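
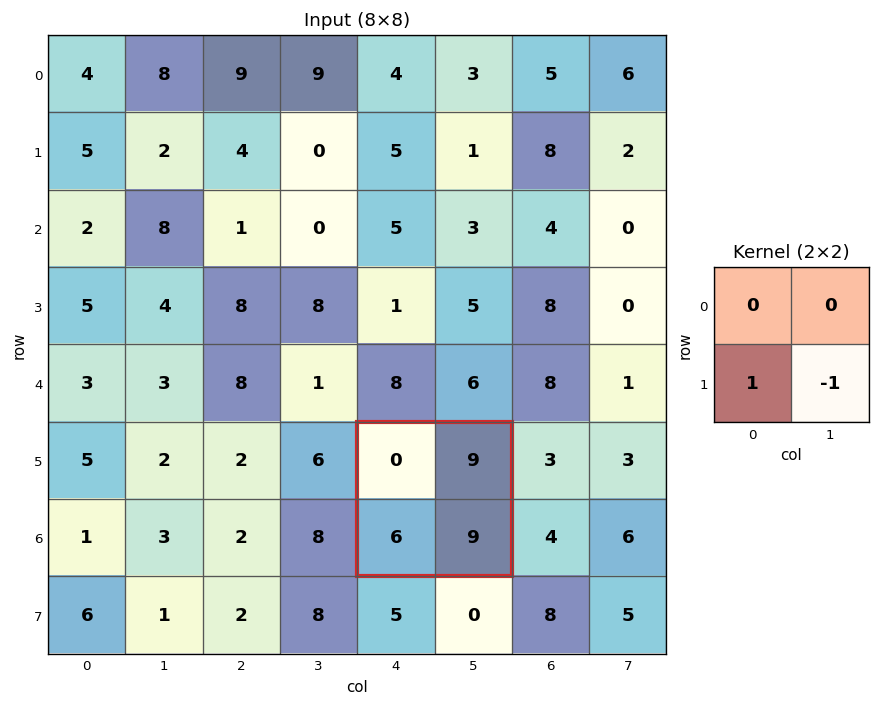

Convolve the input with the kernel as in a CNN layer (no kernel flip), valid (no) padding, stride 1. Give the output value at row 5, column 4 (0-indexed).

-3

The receptive field on the input at this output position is [0 9 / 6 9]. Elementwise product with the kernel and sum: 6·1 + 9·-1.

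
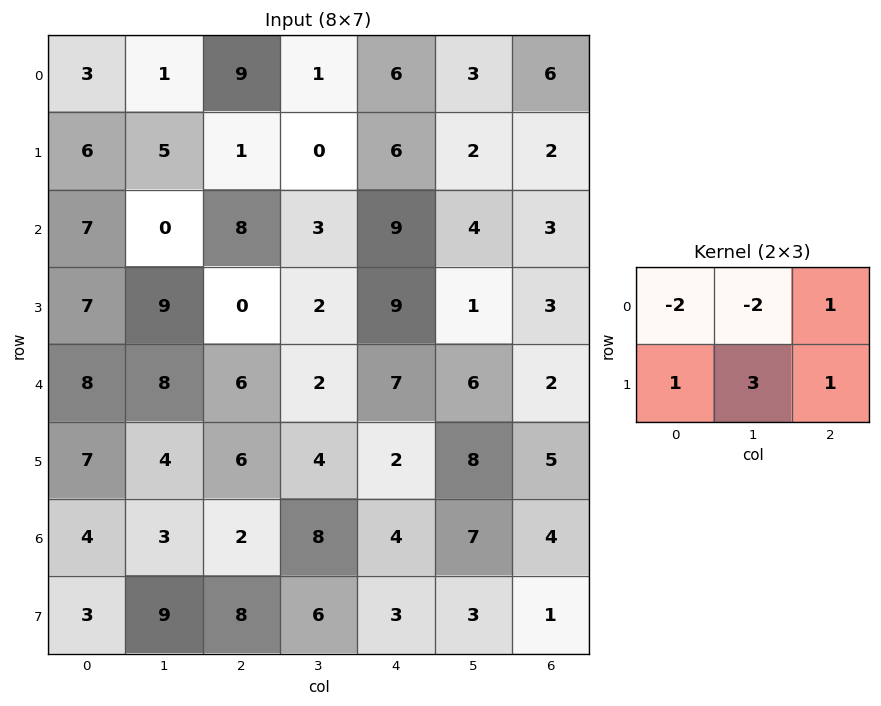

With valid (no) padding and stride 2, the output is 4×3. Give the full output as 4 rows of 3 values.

Output[0,0]: The receptive field on the input at this output position is [3 1 9 / 6 5 1]. Elementwise product with the kernel and sum: 3·-2 + 1·-2 + 9·1 + 6·1 + 5·3 + 1·1.
Output[0,1]: The receptive field on the input at this output position is [9 1 6 / 1 0 6]. Elementwise product with the kernel and sum: 9·-2 + 1·-2 + 6·1 + 1·1 + 0·3 + 6·1.

23 -7 2
28 2 -8
-1 11 7
26 13 -5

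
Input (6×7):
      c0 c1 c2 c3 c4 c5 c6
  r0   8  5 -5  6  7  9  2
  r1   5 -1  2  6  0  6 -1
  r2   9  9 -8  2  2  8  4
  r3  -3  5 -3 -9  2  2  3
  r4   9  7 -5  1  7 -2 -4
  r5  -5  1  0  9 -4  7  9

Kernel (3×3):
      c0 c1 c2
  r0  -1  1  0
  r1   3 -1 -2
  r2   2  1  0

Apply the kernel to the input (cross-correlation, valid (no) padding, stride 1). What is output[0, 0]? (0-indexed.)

The receptive field on the input at this output position is [8 5 -5 / 5 -1 2 / 9 9 -8]. Elementwise product with the kernel and sum: 8·-1 + 5·1 + 5·3 + -1·-1 + 2·-2 + 9·2 + 9·1.

36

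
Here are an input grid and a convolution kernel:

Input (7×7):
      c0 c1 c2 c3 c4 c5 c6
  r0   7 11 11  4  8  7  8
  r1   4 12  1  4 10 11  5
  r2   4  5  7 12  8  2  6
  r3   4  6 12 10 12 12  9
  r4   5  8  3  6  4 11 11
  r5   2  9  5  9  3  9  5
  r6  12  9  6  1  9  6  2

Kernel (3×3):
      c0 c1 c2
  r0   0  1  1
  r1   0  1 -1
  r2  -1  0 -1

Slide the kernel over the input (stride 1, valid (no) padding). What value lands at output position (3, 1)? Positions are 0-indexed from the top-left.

1

The receptive field on the input at this output position is [6 12 10 / 8 3 6 / 9 5 9]. Elementwise product with the kernel and sum: 12·1 + 10·1 + 3·1 + 6·-1 + 9·-1 + 9·-1.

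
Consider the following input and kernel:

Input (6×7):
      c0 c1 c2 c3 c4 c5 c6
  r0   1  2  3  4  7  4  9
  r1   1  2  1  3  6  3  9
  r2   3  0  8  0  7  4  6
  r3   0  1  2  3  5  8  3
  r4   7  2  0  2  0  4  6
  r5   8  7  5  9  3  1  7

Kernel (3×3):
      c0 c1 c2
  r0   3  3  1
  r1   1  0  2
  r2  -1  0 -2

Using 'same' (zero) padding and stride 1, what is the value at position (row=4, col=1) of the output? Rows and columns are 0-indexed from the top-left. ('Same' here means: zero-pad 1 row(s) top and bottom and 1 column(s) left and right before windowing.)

-6

The receptive field on the zero-padded input at this output position is [0 1 2 / 7 2 0 / 8 7 5]. Elementwise product with the kernel and sum: 0·3 + 1·3 + 2·1 + 7·1 + 0·2 + 8·-1 + 5·-2.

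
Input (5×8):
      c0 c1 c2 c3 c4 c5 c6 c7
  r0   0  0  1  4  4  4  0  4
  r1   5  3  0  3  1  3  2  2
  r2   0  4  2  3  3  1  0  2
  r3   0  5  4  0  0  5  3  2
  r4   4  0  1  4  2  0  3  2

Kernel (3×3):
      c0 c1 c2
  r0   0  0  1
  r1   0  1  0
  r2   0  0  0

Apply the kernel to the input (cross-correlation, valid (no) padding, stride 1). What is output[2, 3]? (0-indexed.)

1

The receptive field on the input at this output position is [3 3 1 / 0 0 5 / 4 2 0]. Elementwise product with the kernel and sum: 1·1 + 0·1.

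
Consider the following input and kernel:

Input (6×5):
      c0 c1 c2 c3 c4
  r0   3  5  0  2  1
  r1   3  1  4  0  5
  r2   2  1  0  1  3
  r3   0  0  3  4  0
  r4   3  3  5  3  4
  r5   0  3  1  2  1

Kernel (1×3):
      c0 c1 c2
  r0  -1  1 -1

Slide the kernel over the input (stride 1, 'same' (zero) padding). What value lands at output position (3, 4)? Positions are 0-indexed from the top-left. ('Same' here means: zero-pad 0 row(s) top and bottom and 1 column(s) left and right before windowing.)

-4

The receptive field on the zero-padded input at this output position is [4 0 0]. Elementwise product with the kernel and sum: 4·-1 + 0·1 + 0·-1.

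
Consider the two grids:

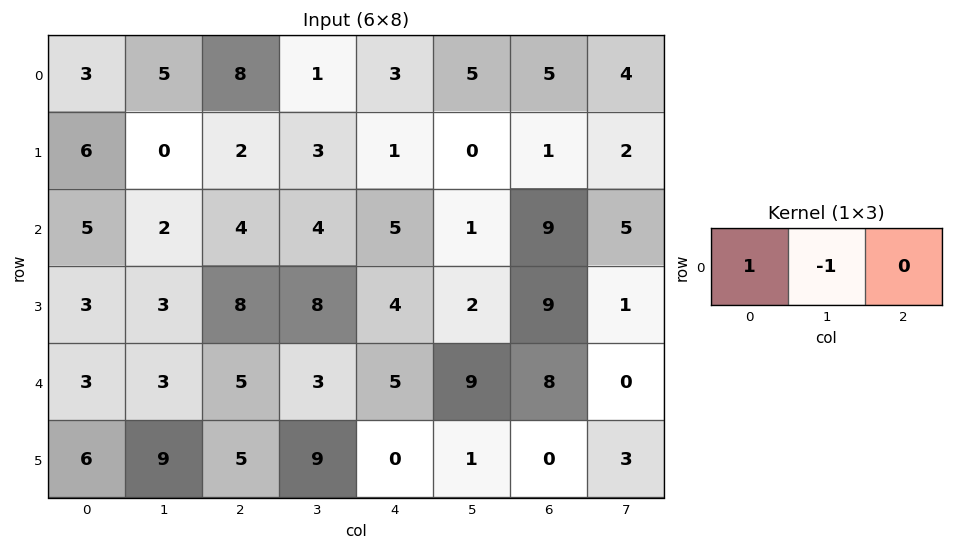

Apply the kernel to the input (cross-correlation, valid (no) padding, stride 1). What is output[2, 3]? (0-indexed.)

The receptive field on the input at this output position is [4 5 1]. Elementwise product with the kernel and sum: 4·1 + 5·-1.

-1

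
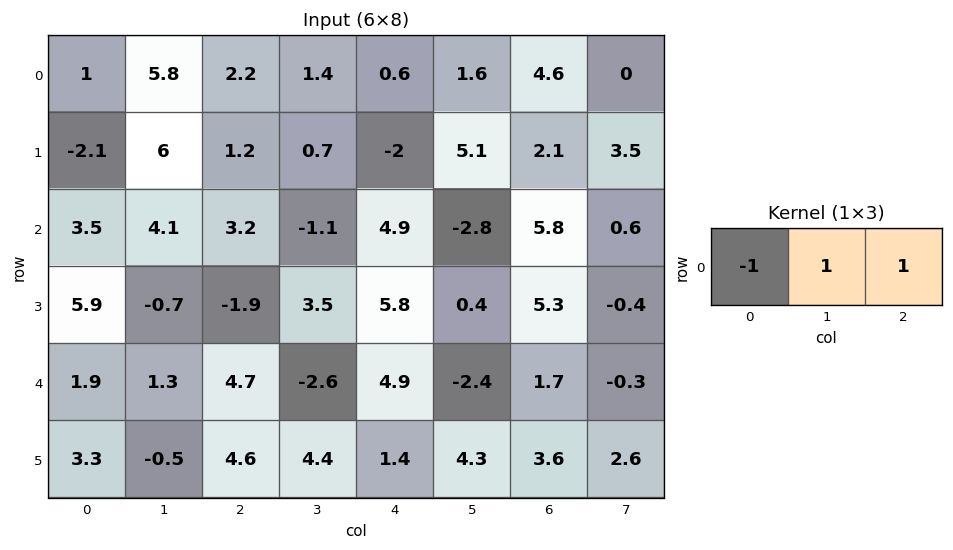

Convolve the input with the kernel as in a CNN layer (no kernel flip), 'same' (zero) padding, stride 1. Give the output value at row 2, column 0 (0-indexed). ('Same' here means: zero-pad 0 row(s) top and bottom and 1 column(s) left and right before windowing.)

7.6

The receptive field on the zero-padded input at this output position is [0 3.5 4.1]. Elementwise product with the kernel and sum: 0·-1 + 3.5·1 + 4.1·1.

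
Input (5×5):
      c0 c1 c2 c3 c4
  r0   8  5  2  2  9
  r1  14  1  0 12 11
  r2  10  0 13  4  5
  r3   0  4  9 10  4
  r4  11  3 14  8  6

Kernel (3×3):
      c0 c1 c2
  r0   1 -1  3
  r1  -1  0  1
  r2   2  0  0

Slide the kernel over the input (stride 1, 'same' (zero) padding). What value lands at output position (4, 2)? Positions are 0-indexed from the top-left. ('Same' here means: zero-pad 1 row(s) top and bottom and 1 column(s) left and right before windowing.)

The receptive field on the zero-padded input at this output position is [4 9 10 / 3 14 8 / 0 0 0]. Elementwise product with the kernel and sum: 4·1 + 9·-1 + 10·3 + 3·-1 + 8·1 + 0·2.

30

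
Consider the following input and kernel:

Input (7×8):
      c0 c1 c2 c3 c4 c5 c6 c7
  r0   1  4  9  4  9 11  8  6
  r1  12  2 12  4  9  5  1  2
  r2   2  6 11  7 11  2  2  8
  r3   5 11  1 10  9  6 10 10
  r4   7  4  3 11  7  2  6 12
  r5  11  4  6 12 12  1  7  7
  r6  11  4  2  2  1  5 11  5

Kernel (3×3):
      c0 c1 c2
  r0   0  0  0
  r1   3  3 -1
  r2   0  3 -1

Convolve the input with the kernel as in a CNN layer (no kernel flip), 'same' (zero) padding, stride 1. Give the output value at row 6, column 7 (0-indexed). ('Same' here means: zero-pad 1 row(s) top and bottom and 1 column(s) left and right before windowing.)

48

The receptive field on the zero-padded input at this output position is [7 7 0 / 11 5 0 / 0 0 0]. Elementwise product with the kernel and sum: 11·3 + 5·3 + 0·-1 + 0·3 + 0·-1.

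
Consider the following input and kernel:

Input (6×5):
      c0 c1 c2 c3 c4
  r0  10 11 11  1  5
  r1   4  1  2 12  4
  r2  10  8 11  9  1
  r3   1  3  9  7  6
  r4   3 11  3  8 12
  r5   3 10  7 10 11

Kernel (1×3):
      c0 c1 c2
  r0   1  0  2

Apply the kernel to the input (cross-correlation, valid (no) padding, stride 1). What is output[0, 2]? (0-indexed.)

21

The receptive field on the input at this output position is [11 1 5]. Elementwise product with the kernel and sum: 11·1 + 5·2.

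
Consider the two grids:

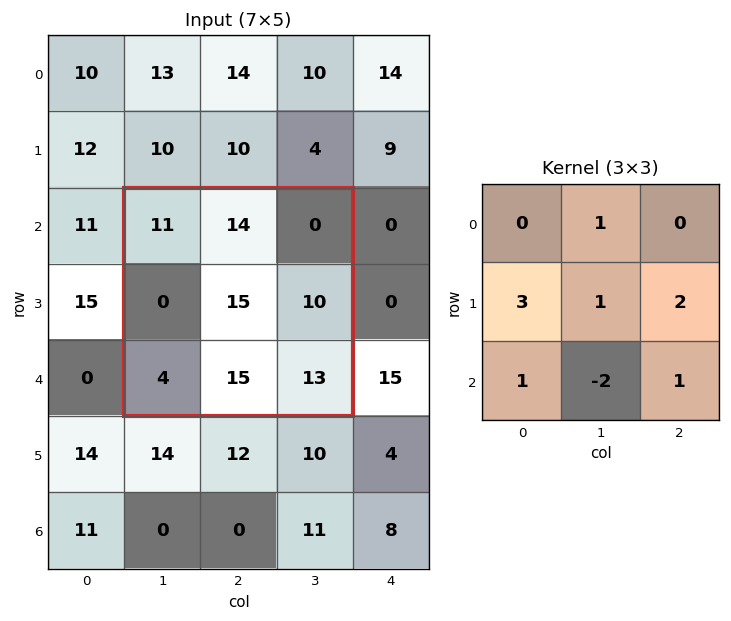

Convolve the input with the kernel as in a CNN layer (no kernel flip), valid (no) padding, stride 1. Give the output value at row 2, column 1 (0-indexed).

The receptive field on the input at this output position is [11 14 0 / 0 15 10 / 4 15 13]. Elementwise product with the kernel and sum: 14·1 + 0·3 + 15·1 + 10·2 + 4·1 + 15·-2 + 13·1.

36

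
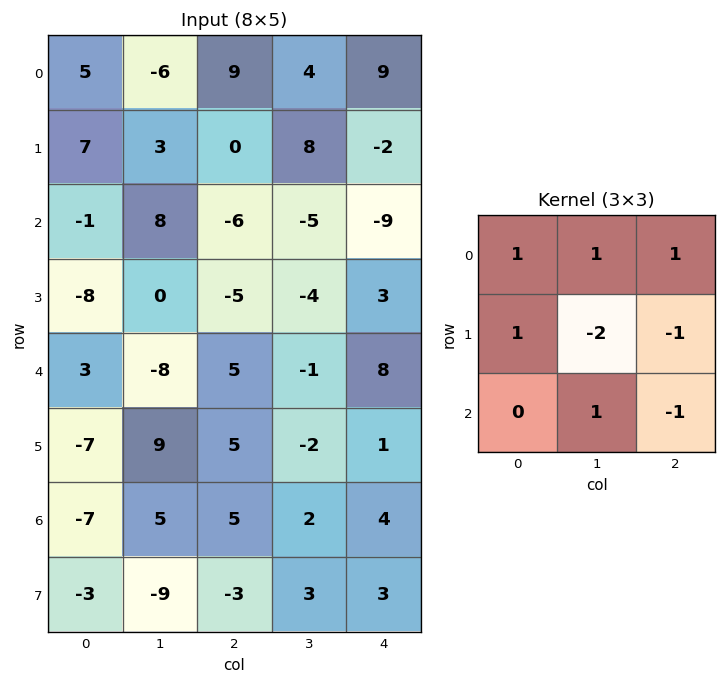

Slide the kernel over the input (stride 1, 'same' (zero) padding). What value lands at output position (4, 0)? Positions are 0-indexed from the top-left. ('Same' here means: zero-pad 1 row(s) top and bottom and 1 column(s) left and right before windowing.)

-22

The receptive field on the zero-padded input at this output position is [0 -8 0 / 0 3 -8 / 0 -7 9]. Elementwise product with the kernel and sum: 0·1 + -8·1 + 0·1 + 0·1 + 3·-2 + -8·-1 + -7·1 + 9·-1.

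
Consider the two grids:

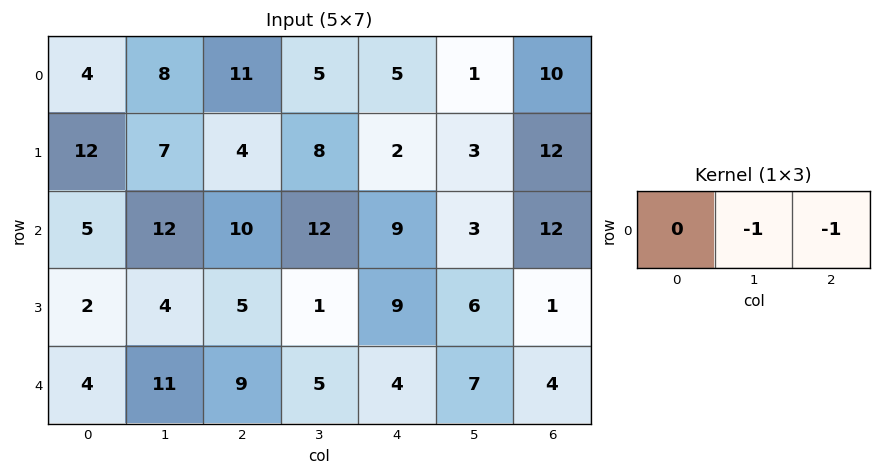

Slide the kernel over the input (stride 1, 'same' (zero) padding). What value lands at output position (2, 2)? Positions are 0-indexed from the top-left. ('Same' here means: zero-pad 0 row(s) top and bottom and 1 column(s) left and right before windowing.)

-22

The receptive field on the zero-padded input at this output position is [12 10 12]. Elementwise product with the kernel and sum: 10·-1 + 12·-1.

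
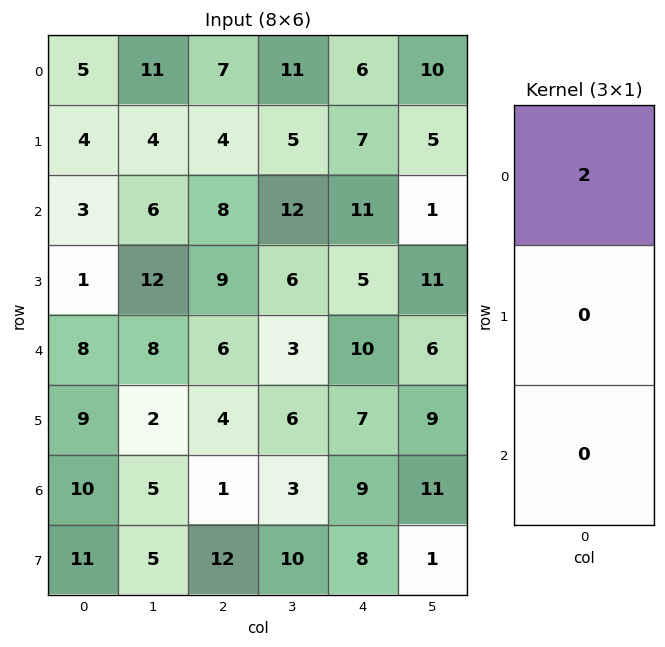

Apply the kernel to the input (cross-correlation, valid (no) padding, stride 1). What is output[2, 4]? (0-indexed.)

22

The receptive field on the input at this output position is [11 / 5 / 10]. Elementwise product with the kernel and sum: 11·2.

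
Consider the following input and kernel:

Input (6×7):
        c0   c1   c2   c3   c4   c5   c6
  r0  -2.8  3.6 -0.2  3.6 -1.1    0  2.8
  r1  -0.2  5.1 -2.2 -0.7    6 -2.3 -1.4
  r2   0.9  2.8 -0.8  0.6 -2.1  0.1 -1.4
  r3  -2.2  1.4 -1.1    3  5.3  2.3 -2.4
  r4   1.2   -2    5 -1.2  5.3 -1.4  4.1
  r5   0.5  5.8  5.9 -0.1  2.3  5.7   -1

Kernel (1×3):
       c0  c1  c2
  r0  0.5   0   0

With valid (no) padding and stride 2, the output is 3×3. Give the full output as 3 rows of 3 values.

Output[0,0]: The receptive field on the input at this output position is [-2.8 3.6 -0.2]. Elementwise product with the kernel and sum: -2.8·0.5.
Output[0,1]: The receptive field on the input at this output position is [-0.2 3.6 -1.1]. Elementwise product with the kernel and sum: -0.2·0.5.

-1.4 -0.1 -0.55
0.45 -0.4 -1.05
0.6 2.5 2.65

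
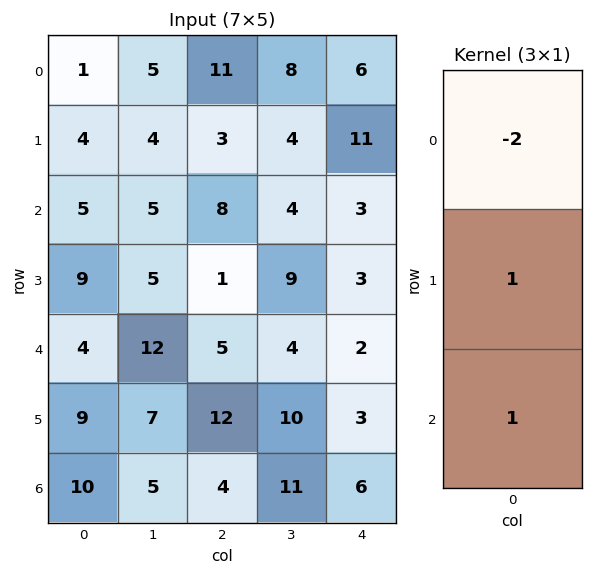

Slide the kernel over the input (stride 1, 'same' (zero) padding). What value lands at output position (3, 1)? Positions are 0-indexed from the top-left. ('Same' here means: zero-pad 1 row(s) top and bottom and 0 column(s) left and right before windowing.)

The receptive field on the zero-padded input at this output position is [5 / 5 / 12]. Elementwise product with the kernel and sum: 5·-2 + 5·1 + 12·1.

7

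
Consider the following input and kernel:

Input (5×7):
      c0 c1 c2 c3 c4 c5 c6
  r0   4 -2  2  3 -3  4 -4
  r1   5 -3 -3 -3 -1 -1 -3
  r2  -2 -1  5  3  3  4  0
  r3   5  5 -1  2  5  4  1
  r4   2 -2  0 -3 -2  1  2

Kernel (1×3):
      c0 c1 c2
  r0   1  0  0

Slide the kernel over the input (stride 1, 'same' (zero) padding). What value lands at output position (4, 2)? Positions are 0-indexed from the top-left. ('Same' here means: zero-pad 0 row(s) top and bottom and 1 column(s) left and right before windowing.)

-2

The receptive field on the zero-padded input at this output position is [-2 0 -3]. Elementwise product with the kernel and sum: -2·1.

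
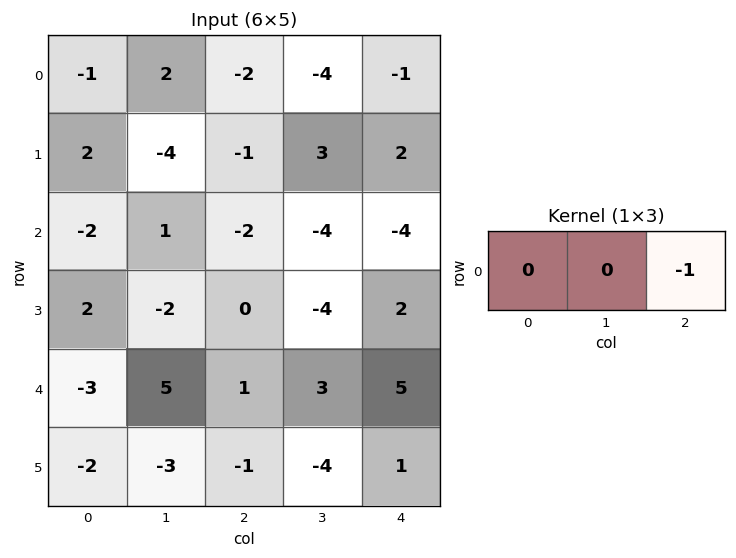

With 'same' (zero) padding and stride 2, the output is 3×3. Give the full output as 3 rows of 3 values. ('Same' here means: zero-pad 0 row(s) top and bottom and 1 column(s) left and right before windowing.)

-2 4 0
-1 4 0
-5 -3 0

Output[0,0]: The receptive field on the zero-padded input at this output position is [0 -1 2]. Elementwise product with the kernel and sum: 2·-1.
Output[0,1]: The receptive field on the zero-padded input at this output position is [2 -2 -4]. Elementwise product with the kernel and sum: -4·-1.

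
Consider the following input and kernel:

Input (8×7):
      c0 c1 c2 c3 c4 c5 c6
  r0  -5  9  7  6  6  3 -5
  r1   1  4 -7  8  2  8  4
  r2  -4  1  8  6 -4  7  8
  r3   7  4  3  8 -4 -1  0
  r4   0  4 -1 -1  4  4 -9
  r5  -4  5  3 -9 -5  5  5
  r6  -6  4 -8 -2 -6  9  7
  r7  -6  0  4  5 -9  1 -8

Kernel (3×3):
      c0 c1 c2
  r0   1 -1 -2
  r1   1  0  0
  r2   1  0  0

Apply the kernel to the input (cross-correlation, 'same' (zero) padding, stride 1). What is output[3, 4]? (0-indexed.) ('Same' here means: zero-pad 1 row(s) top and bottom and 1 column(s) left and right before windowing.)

The receptive field on the zero-padded input at this output position is [6 -4 7 / 8 -4 -1 / -1 4 4]. Elementwise product with the kernel and sum: 6·1 + -4·-1 + 7·-2 + 8·1 + -1·1.

3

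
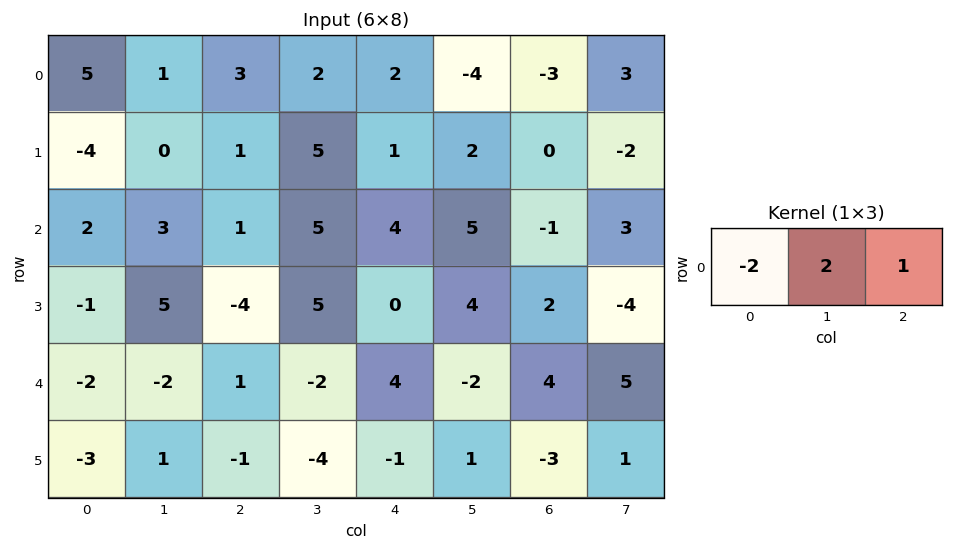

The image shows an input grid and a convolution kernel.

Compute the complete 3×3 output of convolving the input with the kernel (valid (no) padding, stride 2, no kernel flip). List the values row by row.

-5 0 -15
3 12 1
1 -2 -8

Output[0,0]: The receptive field on the input at this output position is [5 1 3]. Elementwise product with the kernel and sum: 5·-2 + 1·2 + 3·1.
Output[0,1]: The receptive field on the input at this output position is [3 2 2]. Elementwise product with the kernel and sum: 3·-2 + 2·2 + 2·1.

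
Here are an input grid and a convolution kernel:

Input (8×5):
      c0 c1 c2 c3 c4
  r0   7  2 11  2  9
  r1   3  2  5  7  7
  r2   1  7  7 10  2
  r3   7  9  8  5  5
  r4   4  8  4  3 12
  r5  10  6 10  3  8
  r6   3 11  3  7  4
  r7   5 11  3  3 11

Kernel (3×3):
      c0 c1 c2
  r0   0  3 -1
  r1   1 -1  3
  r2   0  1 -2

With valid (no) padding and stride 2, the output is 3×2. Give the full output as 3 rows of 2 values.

4 22
36 25
59 27

Output[0,0]: The receptive field on the input at this output position is [7 2 11 / 3 2 5 / 1 7 7]. Elementwise product with the kernel and sum: 2·3 + 11·-1 + 3·1 + 2·-1 + 5·3 + 7·1 + 7·-2.
Output[0,1]: The receptive field on the input at this output position is [11 2 9 / 5 7 7 / 7 10 2]. Elementwise product with the kernel and sum: 2·3 + 9·-1 + 5·1 + 7·-1 + 7·3 + 10·1 + 2·-2.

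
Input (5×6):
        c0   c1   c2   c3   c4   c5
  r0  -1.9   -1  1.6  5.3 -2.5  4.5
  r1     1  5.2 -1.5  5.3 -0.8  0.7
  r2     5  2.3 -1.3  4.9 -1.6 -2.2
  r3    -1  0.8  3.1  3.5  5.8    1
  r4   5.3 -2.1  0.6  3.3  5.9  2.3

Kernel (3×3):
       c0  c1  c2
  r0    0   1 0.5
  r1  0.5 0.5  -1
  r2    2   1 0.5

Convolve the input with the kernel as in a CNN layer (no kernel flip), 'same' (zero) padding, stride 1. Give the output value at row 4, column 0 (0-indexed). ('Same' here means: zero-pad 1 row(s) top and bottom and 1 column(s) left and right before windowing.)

4.15

The receptive field on the zero-padded input at this output position is [0 -1 0.8 / 0 5.3 -2.1 / 0 0 0]. Elementwise product with the kernel and sum: -1·1 + 0.8·0.5 + 0·0.5 + 5.3·0.5 + -2.1·-1 + 0·2 + 0·1 + 0·0.5.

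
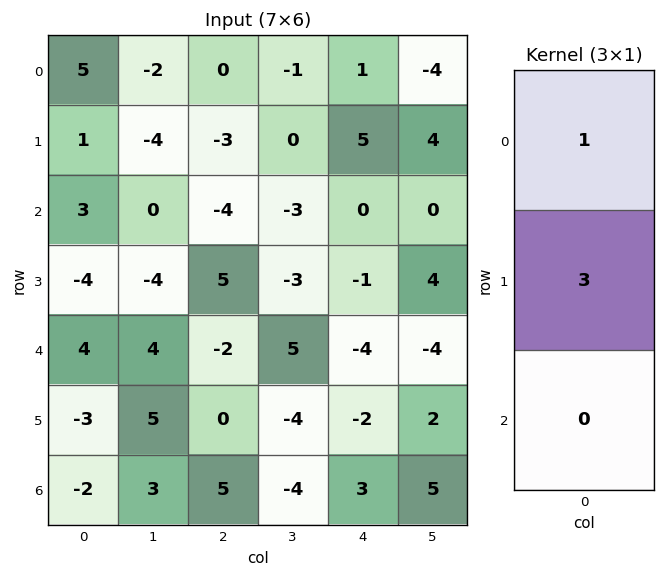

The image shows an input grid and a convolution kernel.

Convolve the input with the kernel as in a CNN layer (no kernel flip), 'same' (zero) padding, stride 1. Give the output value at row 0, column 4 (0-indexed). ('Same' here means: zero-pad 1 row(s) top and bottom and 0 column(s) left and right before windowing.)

The receptive field on the zero-padded input at this output position is [0 / 1 / 5]. Elementwise product with the kernel and sum: 0·1 + 1·3.

3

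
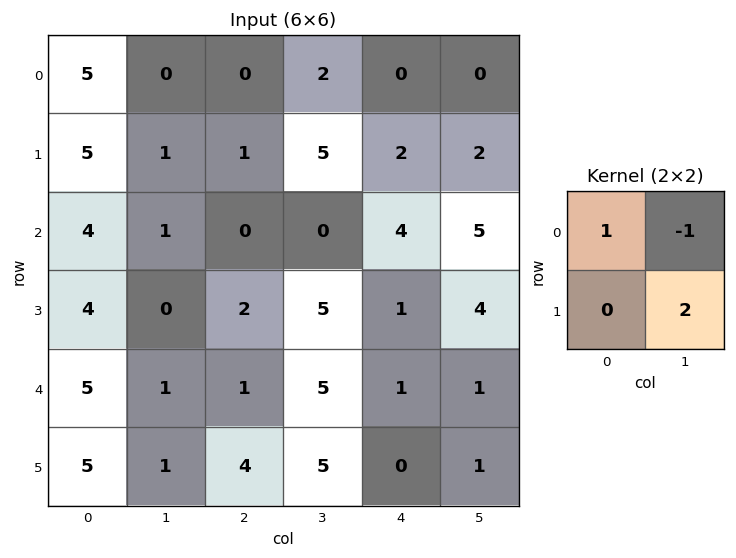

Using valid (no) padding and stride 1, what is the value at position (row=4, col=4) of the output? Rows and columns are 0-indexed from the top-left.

The receptive field on the input at this output position is [1 1 / 0 1]. Elementwise product with the kernel and sum: 1·1 + 1·-1 + 1·2.

2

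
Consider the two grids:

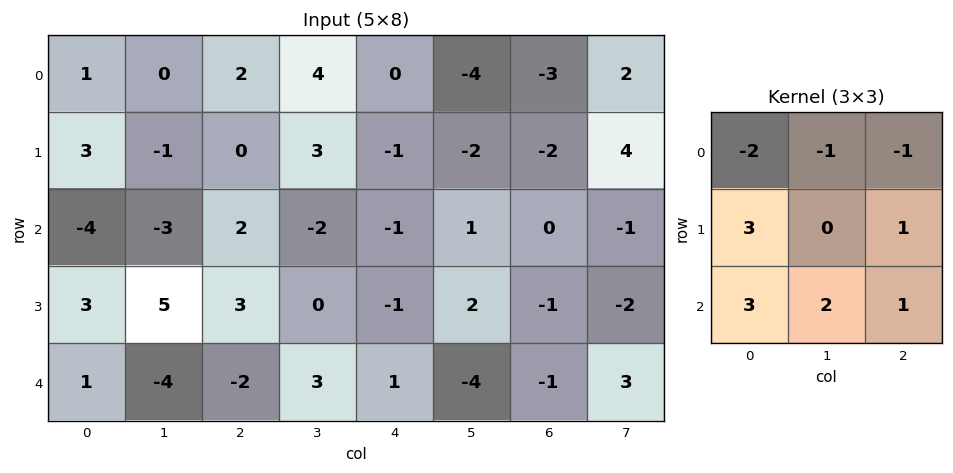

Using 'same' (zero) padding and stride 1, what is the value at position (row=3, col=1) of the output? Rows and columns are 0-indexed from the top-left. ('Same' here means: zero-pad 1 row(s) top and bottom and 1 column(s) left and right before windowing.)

14

The receptive field on the zero-padded input at this output position is [-4 -3 2 / 3 5 3 / 1 -4 -2]. Elementwise product with the kernel and sum: -4·-2 + -3·-1 + 2·-1 + 3·3 + 3·1 + 1·3 + -4·2 + -2·1.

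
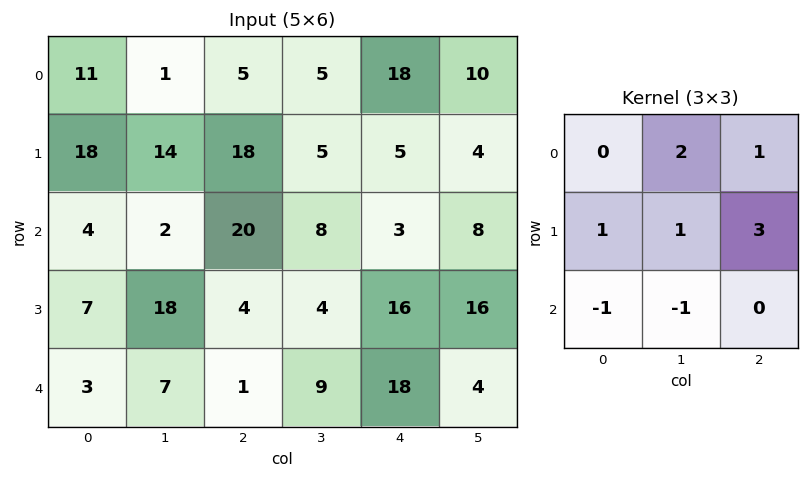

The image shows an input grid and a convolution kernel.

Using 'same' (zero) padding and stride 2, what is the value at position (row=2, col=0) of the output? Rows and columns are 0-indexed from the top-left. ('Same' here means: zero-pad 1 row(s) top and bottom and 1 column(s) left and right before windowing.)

56

The receptive field on the zero-padded input at this output position is [0 7 18 / 0 3 7 / 0 0 0]. Elementwise product with the kernel and sum: 7·2 + 18·1 + 0·1 + 3·1 + 7·3 + 0·-1 + 0·-1.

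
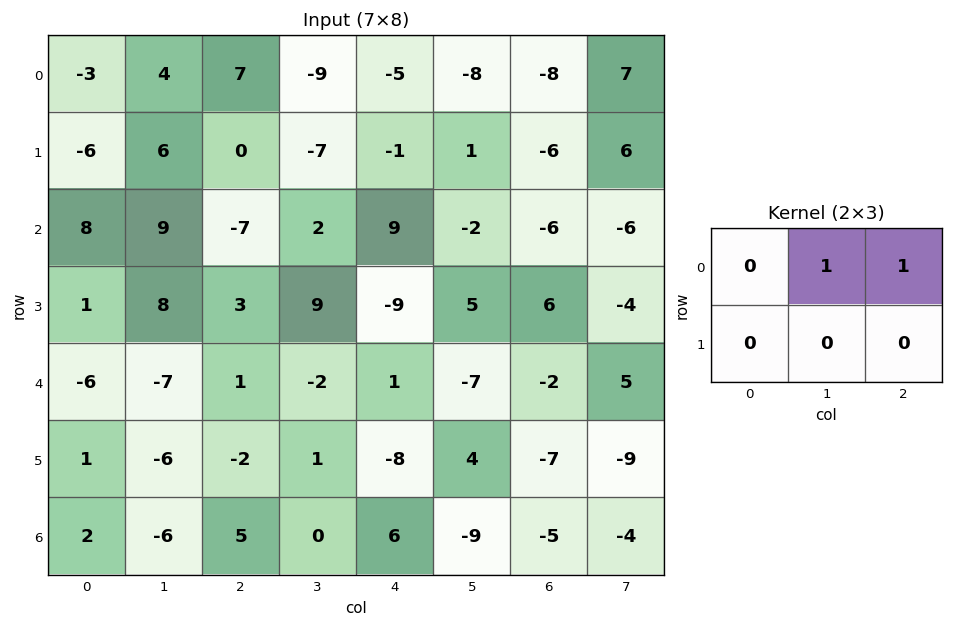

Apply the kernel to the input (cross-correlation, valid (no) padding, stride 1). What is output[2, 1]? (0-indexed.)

The receptive field on the input at this output position is [9 -7 2 / 8 3 9]. Elementwise product with the kernel and sum: -7·1 + 2·1.

-5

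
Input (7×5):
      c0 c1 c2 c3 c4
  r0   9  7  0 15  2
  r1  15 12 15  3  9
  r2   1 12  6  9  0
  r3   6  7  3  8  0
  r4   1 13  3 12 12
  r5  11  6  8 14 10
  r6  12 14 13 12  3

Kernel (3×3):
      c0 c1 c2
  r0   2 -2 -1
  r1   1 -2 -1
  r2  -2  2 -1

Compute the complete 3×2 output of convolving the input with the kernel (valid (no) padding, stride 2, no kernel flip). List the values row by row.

Output[0,0]: The receptive field on the input at this output position is [9 7 0 / 15 12 15 / 1 12 6]. Elementwise product with the kernel and sum: 9·2 + 7·-2 + 0·-1 + 15·1 + 12·-2 + 15·-1 + 1·-2 + 12·2 + 6·-1.

-4 -26
-18 -13
-45 -65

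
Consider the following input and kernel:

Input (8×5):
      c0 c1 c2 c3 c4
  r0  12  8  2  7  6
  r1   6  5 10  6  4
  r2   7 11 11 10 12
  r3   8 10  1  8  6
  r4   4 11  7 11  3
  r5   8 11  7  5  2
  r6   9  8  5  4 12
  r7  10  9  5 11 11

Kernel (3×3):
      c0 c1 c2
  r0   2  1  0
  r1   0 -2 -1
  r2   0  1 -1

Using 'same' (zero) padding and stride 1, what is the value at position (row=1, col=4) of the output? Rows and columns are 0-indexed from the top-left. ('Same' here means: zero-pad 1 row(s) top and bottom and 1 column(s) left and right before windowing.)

24

The receptive field on the zero-padded input at this output position is [7 6 0 / 6 4 0 / 10 12 0]. Elementwise product with the kernel and sum: 7·2 + 6·1 + 4·-2 + 0·-1 + 12·1 + 0·-1.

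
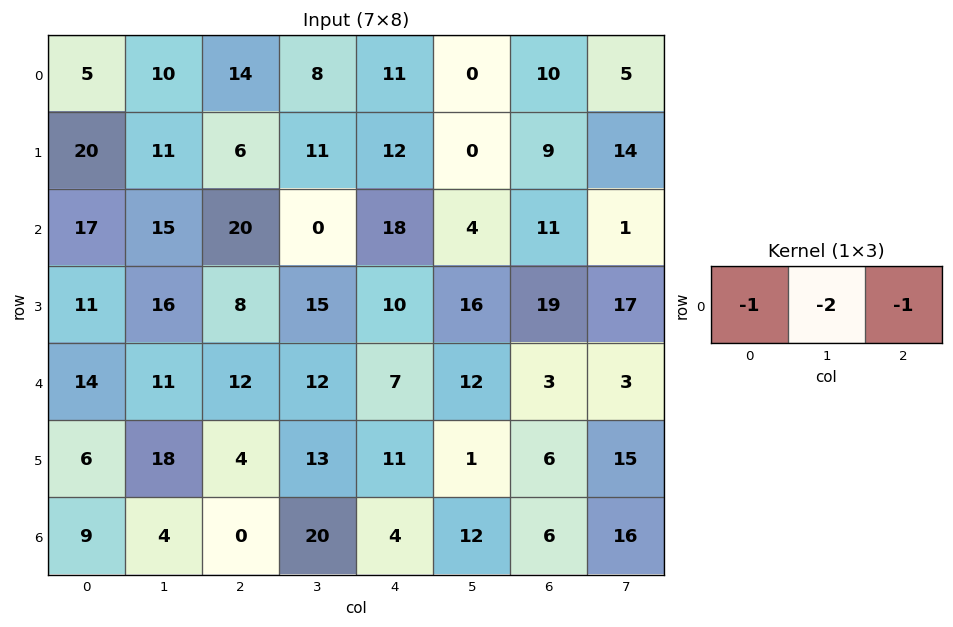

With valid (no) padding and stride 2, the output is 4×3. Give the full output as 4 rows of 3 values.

-39 -41 -21
-67 -38 -37
-48 -43 -34
-17 -44 -34

Output[0,0]: The receptive field on the input at this output position is [5 10 14]. Elementwise product with the kernel and sum: 5·-1 + 10·-2 + 14·-1.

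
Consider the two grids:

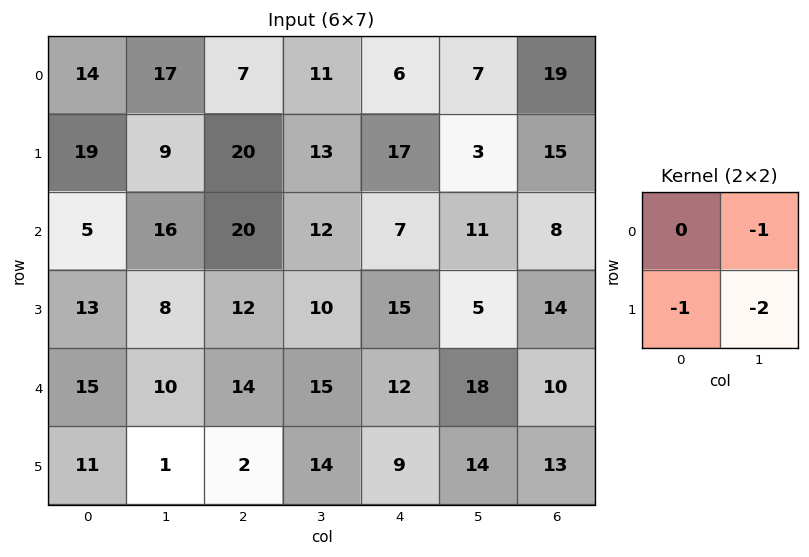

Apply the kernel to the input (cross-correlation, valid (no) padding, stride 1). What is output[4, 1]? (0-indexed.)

-19

The receptive field on the input at this output position is [10 14 / 1 2]. Elementwise product with the kernel and sum: 14·-1 + 1·-1 + 2·-2.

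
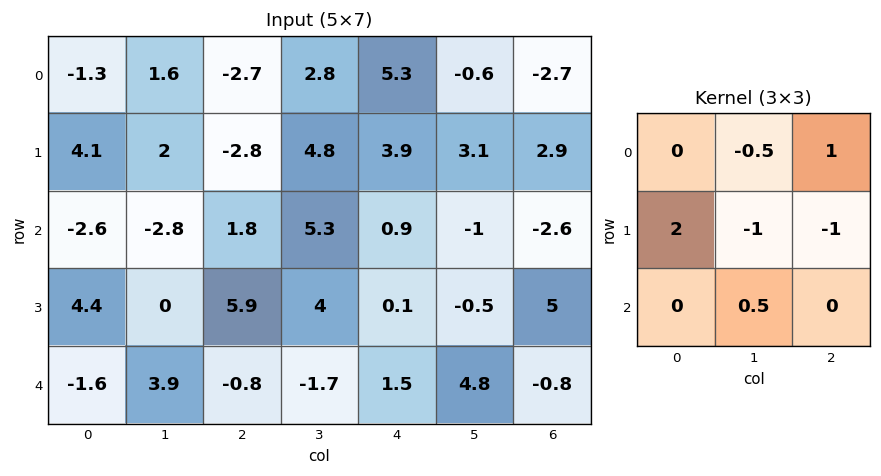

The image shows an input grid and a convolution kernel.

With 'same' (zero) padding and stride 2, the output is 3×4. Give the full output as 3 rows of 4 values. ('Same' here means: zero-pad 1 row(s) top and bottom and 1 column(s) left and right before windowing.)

Output[0,0]: The receptive field on the zero-padded input at this output position is [0 0 0 / 0 -1.3 1.6 / 0 4.1 2]. Elementwise product with the kernel and sum: 0·-0.5 + 0·1 + 0·2 + -1.3·-1 + 1.6·-1 + 4.1·0.5.

1.75 1.7 2.85 2.95
7.55 -3.55 11.9 1.65
-4.5 11.35 -10.25 7.9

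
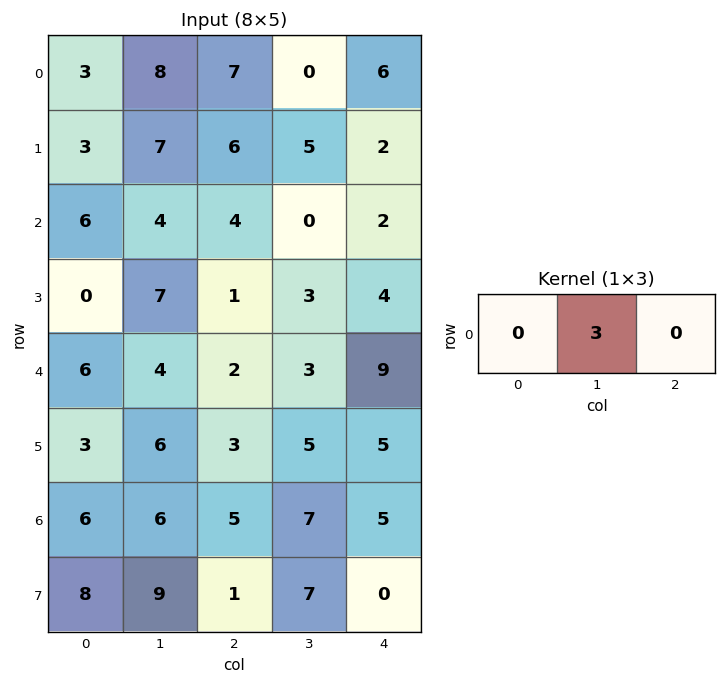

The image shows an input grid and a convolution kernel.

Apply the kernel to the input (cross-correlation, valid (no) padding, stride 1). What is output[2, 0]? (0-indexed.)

The receptive field on the input at this output position is [6 4 4]. Elementwise product with the kernel and sum: 4·3.

12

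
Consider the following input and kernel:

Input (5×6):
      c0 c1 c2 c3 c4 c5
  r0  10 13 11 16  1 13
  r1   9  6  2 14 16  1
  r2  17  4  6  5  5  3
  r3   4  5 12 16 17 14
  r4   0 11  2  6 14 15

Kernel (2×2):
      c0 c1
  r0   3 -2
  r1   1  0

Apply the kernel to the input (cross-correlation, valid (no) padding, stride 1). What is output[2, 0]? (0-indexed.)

47

The receptive field on the input at this output position is [17 4 / 4 5]. Elementwise product with the kernel and sum: 17·3 + 4·-2 + 4·1.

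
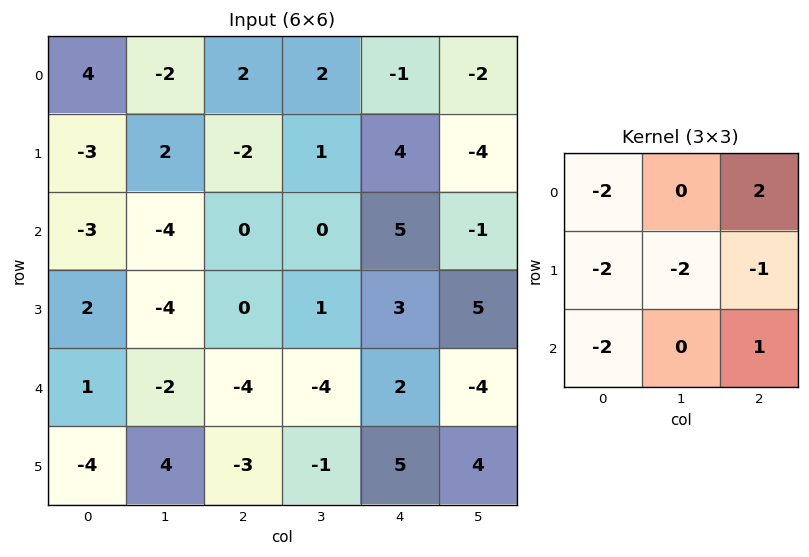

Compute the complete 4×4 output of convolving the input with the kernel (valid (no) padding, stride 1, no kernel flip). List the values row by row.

Output[0,0]: The receptive field on the input at this output position is [4 -2 2 / -3 2 -2 / -3 -4 0]. Elementwise product with the kernel and sum: 4·-2 + 2·2 + -3·-2 + 2·-2 + -2·-1 + -3·-2 + 0·1.
Output[0,1]: The receptive field on the input at this output position is [-2 2 2 / 2 -2 1 / -4 0 0]. Elementwise product with the kernel and sum: -2·-2 + 2·2 + 2·-2 + -2·-2 + 1·-1 + -4·-2 + 0·1.

6 15 -3 -15
12 15 10 -16
4 15 15 -11
7 17 31 22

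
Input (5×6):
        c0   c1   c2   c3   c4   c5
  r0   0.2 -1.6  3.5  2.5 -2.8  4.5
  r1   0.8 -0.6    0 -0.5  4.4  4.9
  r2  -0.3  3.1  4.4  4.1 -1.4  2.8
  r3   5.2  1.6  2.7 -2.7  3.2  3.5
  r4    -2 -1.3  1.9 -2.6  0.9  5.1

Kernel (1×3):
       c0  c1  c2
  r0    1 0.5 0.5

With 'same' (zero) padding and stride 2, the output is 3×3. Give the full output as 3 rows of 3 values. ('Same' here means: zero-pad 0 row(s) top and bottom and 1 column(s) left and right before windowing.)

-0.7 1.4 3.35
1.4 7.35 4.8
-1.65 -1.65 0.4

Output[0,0]: The receptive field on the zero-padded input at this output position is [0 0.2 -1.6]. Elementwise product with the kernel and sum: 0·1 + 0.2·0.5 + -1.6·0.5.
Output[0,1]: The receptive field on the zero-padded input at this output position is [-1.6 3.5 2.5]. Elementwise product with the kernel and sum: -1.6·1 + 3.5·0.5 + 2.5·0.5.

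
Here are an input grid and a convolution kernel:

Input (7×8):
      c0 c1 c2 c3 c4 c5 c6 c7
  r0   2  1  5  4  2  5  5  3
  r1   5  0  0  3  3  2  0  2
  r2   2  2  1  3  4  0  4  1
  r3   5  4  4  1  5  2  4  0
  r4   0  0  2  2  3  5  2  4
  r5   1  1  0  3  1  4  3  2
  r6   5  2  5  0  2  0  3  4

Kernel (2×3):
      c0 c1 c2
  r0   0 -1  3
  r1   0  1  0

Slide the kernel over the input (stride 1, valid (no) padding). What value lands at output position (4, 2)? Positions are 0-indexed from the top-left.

10

The receptive field on the input at this output position is [2 2 3 / 0 3 1]. Elementwise product with the kernel and sum: 2·-1 + 3·3 + 3·1.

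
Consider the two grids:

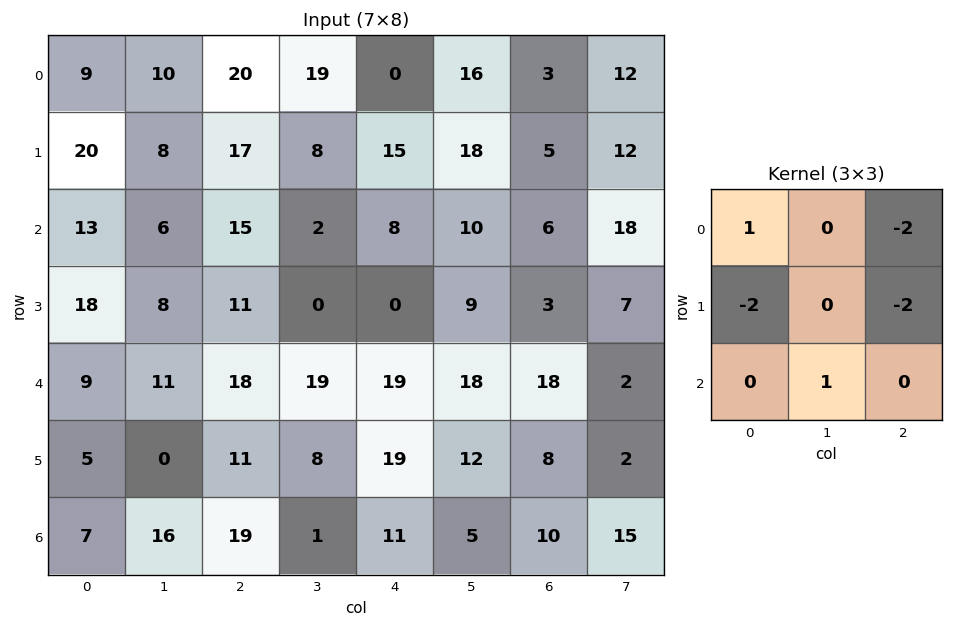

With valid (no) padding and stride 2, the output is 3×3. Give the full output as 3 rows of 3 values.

-99 -42 -36
-64 -4 8
-43 -79 -66

Output[0,0]: The receptive field on the input at this output position is [9 10 20 / 20 8 17 / 13 6 15]. Elementwise product with the kernel and sum: 9·1 + 20·-2 + 20·-2 + 17·-2 + 6·1.
Output[0,1]: The receptive field on the input at this output position is [20 19 0 / 17 8 15 / 15 2 8]. Elementwise product with the kernel and sum: 20·1 + 0·-2 + 17·-2 + 15·-2 + 2·1.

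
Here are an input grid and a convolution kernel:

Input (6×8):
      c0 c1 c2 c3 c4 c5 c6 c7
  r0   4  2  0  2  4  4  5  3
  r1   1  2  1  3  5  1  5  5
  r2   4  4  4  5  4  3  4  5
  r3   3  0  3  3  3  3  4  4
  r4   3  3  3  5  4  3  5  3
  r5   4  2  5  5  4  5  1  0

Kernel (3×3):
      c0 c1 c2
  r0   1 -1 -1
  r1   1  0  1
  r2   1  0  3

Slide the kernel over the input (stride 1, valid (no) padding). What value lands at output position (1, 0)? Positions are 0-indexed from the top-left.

18

The receptive field on the input at this output position is [1 2 1 / 4 4 4 / 3 0 3]. Elementwise product with the kernel and sum: 1·1 + 2·-1 + 1·-1 + 4·1 + 4·1 + 3·1 + 3·3.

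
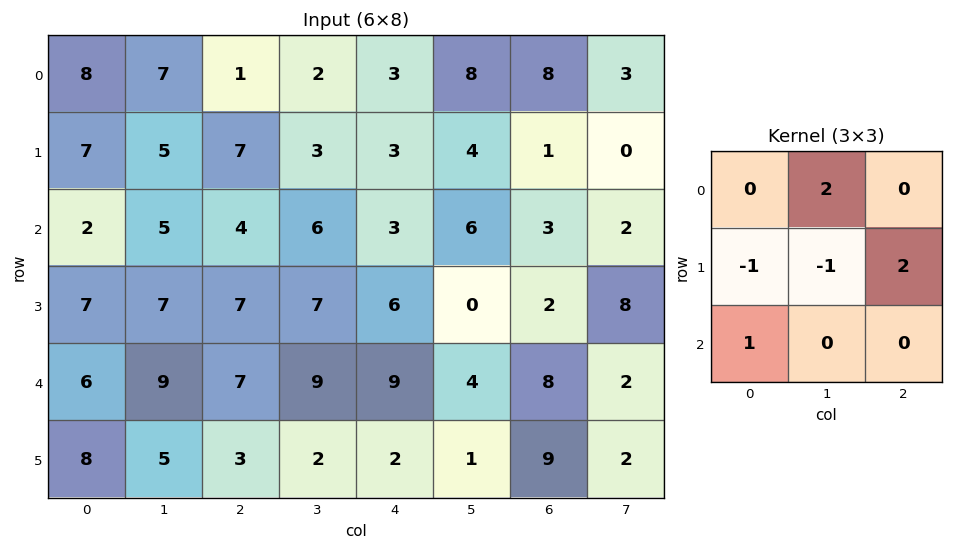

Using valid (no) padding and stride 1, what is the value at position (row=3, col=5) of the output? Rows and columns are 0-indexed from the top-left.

The receptive field on the input at this output position is [0 2 8 / 4 8 2 / 1 9 2]. Elementwise product with the kernel and sum: 2·2 + 4·-1 + 8·-1 + 2·2 + 1·1.

-3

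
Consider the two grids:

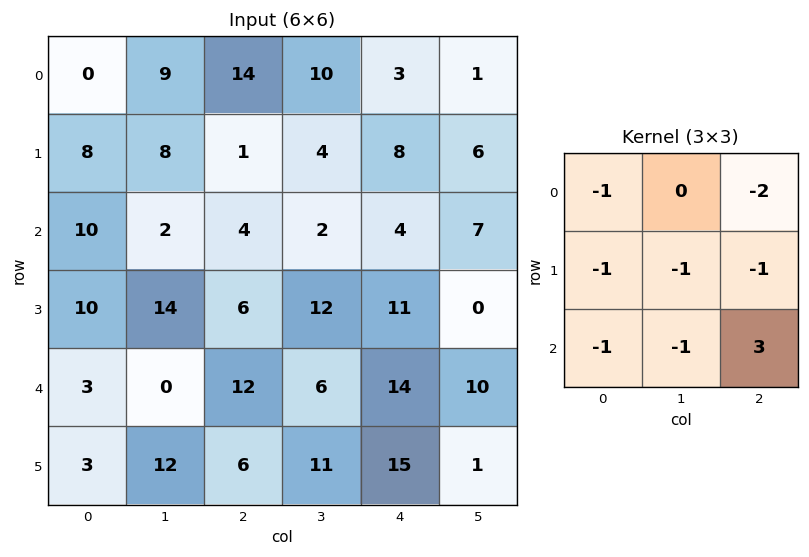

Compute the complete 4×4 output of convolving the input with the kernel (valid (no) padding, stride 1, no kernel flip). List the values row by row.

Output[0,0]: The receptive field on the input at this output position is [0 9 14 / 8 8 1 / 10 2 4]. Elementwise product with the kernel and sum: 0·-1 + 14·-2 + 8·-1 + 8·-1 + 1·-1 + 10·-1 + 2·-1 + 4·3.

-45 -42 -27 -15
-32 -8 -12 -52
-15 -32 -17 -29
-34 -41 -32 -65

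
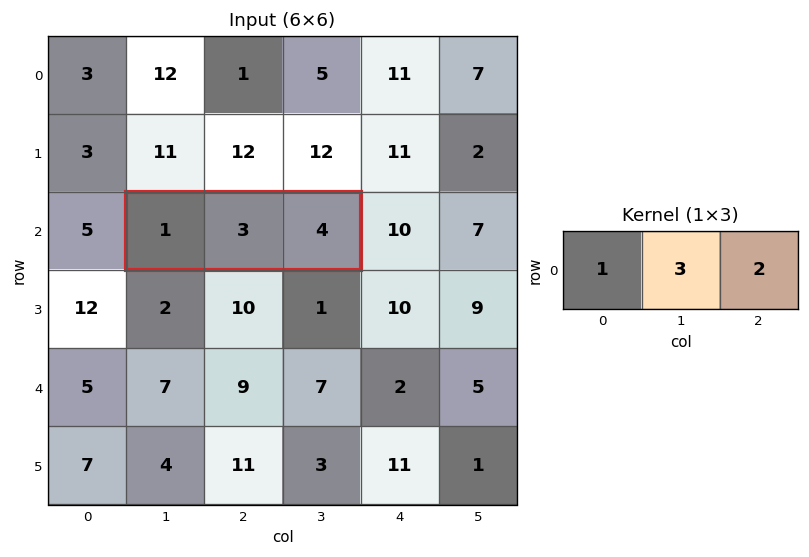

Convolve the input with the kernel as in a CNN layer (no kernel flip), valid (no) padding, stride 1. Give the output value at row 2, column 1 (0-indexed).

The receptive field on the input at this output position is [1 3 4]. Elementwise product with the kernel and sum: 1·1 + 3·3 + 4·2.

18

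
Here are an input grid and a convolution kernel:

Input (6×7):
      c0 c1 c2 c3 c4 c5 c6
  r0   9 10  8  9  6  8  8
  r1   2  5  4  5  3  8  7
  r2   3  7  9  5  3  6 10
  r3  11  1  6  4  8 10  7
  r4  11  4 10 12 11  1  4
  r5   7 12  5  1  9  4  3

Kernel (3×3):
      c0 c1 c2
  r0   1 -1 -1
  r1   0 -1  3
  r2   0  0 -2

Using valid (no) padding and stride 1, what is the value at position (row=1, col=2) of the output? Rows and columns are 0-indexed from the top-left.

The receptive field on the input at this output position is [4 5 3 / 9 5 3 / 6 4 8]. Elementwise product with the kernel and sum: 4·1 + 5·-1 + 3·-1 + 5·-1 + 3·3 + 8·-2.

-16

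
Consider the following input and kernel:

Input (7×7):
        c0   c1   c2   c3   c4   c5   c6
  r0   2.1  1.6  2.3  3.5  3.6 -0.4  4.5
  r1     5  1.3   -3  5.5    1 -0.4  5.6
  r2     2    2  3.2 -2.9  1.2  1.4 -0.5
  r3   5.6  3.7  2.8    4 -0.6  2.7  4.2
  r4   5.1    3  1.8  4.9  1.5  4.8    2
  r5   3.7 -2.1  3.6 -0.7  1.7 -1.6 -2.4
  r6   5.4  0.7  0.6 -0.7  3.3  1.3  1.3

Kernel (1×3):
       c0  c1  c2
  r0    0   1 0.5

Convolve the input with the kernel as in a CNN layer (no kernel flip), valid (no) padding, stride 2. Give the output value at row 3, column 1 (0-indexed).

The receptive field on the input at this output position is [0.6 -0.7 3.3]. Elementwise product with the kernel and sum: -0.7·1 + 3.3·0.5.

0.95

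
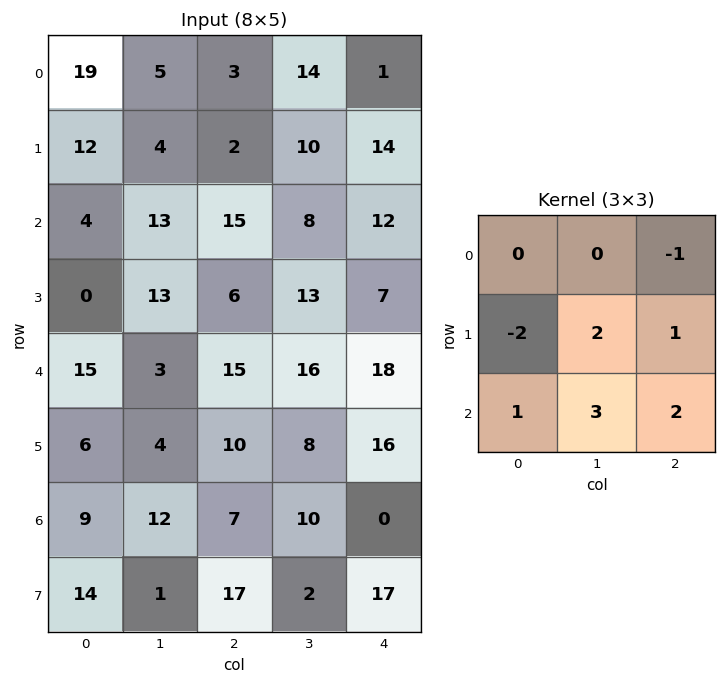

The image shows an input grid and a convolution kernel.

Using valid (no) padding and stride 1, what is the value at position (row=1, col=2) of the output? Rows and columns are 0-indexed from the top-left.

43

The receptive field on the input at this output position is [2 10 14 / 15 8 12 / 6 13 7]. Elementwise product with the kernel and sum: 14·-1 + 15·-2 + 8·2 + 12·1 + 6·1 + 13·3 + 7·2.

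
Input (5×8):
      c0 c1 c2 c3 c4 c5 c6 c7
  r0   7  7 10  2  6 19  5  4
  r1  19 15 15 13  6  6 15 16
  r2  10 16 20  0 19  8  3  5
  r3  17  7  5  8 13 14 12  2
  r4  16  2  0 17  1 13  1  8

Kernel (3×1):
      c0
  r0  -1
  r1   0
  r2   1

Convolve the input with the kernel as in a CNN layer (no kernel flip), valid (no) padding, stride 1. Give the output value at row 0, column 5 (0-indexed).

The receptive field on the input at this output position is [19 / 6 / 8]. Elementwise product with the kernel and sum: 19·-1 + 8·1.

-11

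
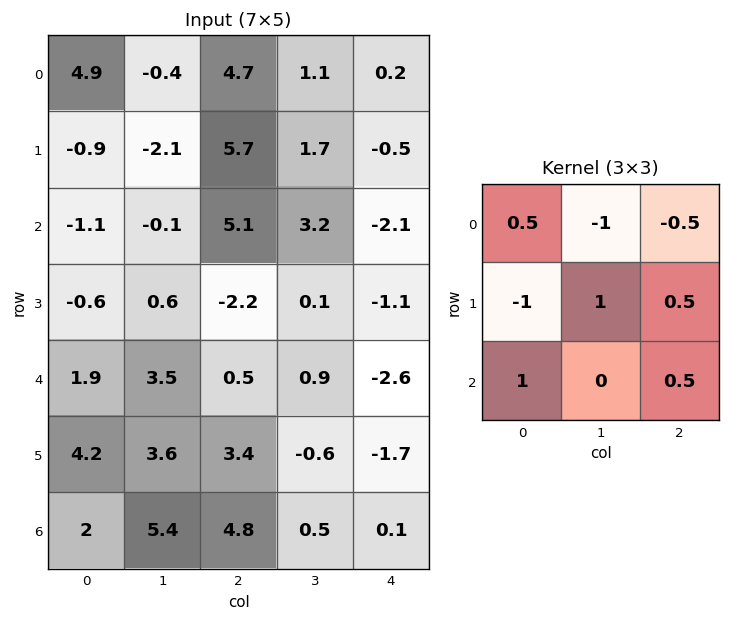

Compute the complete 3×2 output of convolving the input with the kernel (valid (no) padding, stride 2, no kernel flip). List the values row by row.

3.6 0.95
-0.75 1.35
2.7 0.65

Output[0,0]: The receptive field on the input at this output position is [4.9 -0.4 4.7 / -0.9 -2.1 5.7 / -1.1 -0.1 5.1]. Elementwise product with the kernel and sum: 4.9·0.5 + -0.4·-1 + 4.7·-0.5 + -0.9·-1 + -2.1·1 + 5.7·0.5 + -1.1·1 + 5.1·0.5.
Output[0,1]: The receptive field on the input at this output position is [4.7 1.1 0.2 / 5.7 1.7 -0.5 / 5.1 3.2 -2.1]. Elementwise product with the kernel and sum: 4.7·0.5 + 1.1·-1 + 0.2·-0.5 + 5.7·-1 + 1.7·1 + -0.5·0.5 + 5.1·1 + -2.1·0.5.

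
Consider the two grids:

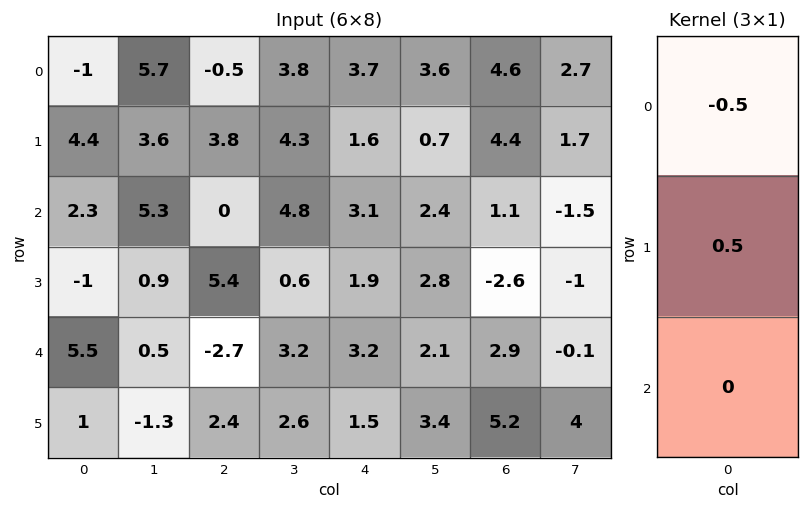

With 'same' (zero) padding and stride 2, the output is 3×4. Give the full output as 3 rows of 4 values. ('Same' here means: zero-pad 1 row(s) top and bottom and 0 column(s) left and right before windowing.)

Output[0,0]: The receptive field on the zero-padded input at this output position is [0 / -1 / 4.4]. Elementwise product with the kernel and sum: 0·-0.5 + -1·0.5.
Output[0,1]: The receptive field on the zero-padded input at this output position is [0 / -0.5 / 3.8]. Elementwise product with the kernel and sum: 0·-0.5 + -0.5·0.5.

-0.5 -0.25 1.85 2.3
-1.05 -1.9 0.75 -1.65
3.25 -4.05 0.65 2.75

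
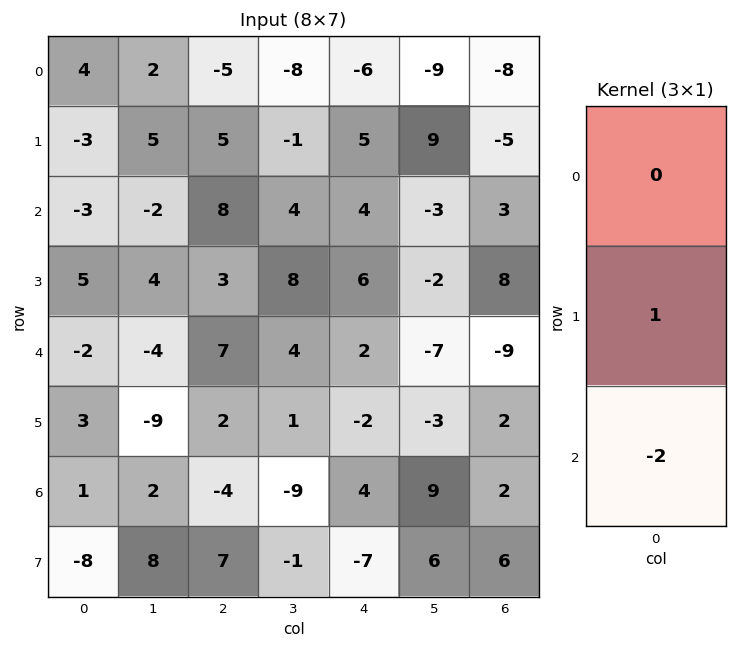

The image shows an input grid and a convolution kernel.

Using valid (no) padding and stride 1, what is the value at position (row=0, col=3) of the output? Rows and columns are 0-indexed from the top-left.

The receptive field on the input at this output position is [-8 / -1 / 4]. Elementwise product with the kernel and sum: -1·1 + 4·-2.

-9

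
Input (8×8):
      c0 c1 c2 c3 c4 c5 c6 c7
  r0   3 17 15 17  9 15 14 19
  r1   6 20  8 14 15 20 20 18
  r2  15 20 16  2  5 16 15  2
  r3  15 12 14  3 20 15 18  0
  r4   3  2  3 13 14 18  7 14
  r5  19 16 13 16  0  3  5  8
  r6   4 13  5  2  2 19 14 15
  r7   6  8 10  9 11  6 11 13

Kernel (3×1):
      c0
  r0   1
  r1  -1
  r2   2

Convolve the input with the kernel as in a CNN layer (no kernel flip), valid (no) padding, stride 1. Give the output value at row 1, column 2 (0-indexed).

20

The receptive field on the input at this output position is [8 / 16 / 14]. Elementwise product with the kernel and sum: 8·1 + 16·-1 + 14·2.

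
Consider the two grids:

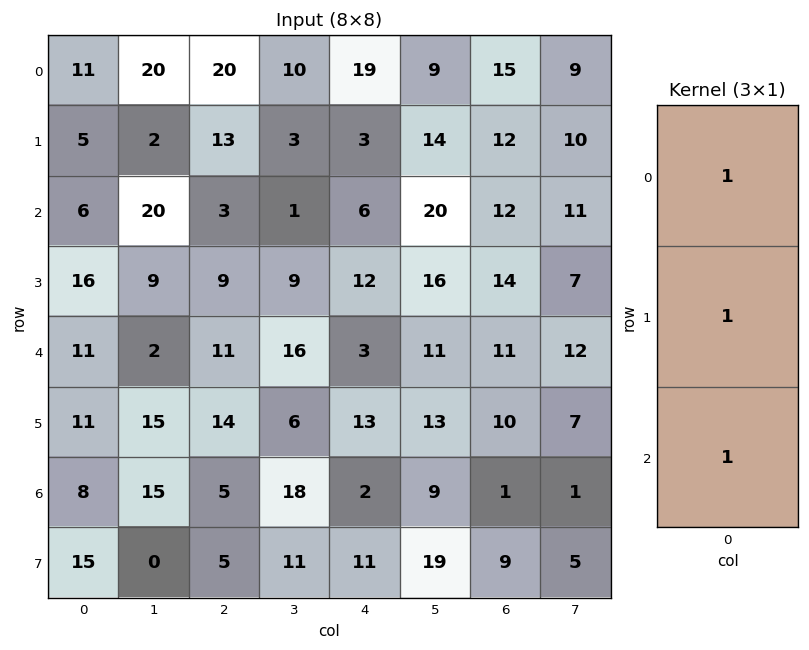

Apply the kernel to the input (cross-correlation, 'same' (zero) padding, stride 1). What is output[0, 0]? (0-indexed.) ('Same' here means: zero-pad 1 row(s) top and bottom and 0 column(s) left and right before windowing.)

The receptive field on the zero-padded input at this output position is [0 / 11 / 5]. Elementwise product with the kernel and sum: 0·1 + 11·1 + 5·1.

16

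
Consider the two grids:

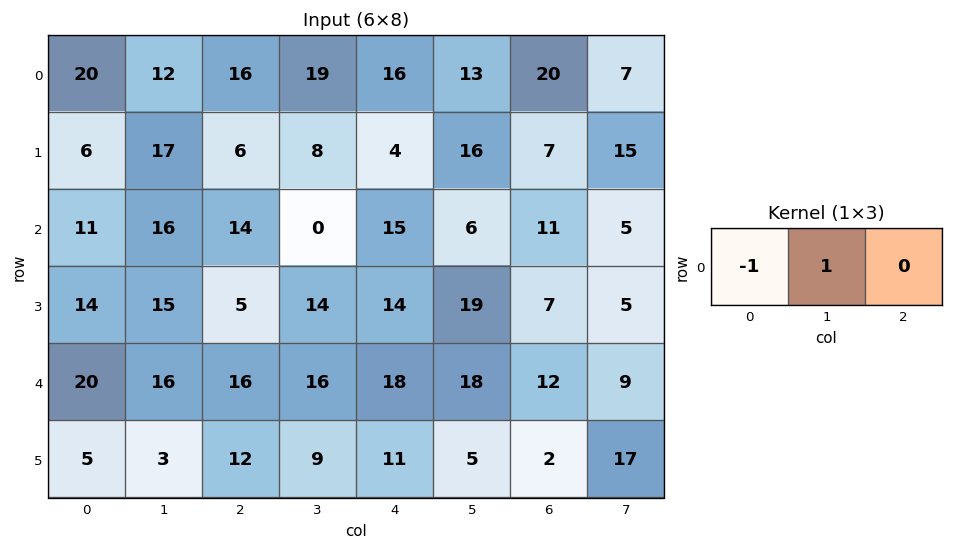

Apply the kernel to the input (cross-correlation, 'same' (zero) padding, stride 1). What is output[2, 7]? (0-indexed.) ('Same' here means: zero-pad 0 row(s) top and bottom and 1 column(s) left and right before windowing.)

-6

The receptive field on the zero-padded input at this output position is [11 5 0]. Elementwise product with the kernel and sum: 11·-1 + 5·1.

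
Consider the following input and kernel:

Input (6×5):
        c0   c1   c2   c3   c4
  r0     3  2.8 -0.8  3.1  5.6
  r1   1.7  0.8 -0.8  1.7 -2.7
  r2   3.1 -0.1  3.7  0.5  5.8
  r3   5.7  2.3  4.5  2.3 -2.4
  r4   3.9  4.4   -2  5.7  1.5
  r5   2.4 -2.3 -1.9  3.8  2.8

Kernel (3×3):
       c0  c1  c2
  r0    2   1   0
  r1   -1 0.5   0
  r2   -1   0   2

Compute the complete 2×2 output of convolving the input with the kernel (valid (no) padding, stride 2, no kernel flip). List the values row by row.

11.8 11.05
-6.35 9.55

Output[0,0]: The receptive field on the input at this output position is [3 2.8 -0.8 / 1.7 0.8 -0.8 / 3.1 -0.1 3.7]. Elementwise product with the kernel and sum: 3·2 + 2.8·1 + 1.7·-1 + 0.8·0.5 + 3.1·-1 + 3.7·2.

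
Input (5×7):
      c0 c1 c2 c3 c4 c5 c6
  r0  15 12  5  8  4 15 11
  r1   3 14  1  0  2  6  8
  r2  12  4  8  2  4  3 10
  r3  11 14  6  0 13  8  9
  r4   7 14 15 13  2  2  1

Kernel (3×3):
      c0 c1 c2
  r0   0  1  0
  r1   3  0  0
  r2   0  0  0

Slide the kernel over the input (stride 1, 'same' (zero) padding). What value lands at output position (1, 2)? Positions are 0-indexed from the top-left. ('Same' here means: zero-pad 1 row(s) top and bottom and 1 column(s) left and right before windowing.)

The receptive field on the zero-padded input at this output position is [12 5 8 / 14 1 0 / 4 8 2]. Elementwise product with the kernel and sum: 5·1 + 14·3.

47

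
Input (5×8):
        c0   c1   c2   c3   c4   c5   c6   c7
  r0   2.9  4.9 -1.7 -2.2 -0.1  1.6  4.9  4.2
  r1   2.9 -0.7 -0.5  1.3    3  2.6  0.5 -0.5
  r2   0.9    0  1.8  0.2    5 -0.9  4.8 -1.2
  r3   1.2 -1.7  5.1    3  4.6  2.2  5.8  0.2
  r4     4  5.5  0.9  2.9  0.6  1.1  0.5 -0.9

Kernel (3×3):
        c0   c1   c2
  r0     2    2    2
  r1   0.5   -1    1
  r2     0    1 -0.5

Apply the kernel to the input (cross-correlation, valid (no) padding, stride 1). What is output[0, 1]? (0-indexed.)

The receptive field on the input at this output position is [4.9 -1.7 -2.2 / -0.7 -0.5 1.3 / 0 1.8 0.2]. Elementwise product with the kernel and sum: 4.9·2 + -1.7·2 + -2.2·2 + -0.7·0.5 + -0.5·-1 + 1.3·1 + 1.8·1 + 0.2·-0.5.

5.15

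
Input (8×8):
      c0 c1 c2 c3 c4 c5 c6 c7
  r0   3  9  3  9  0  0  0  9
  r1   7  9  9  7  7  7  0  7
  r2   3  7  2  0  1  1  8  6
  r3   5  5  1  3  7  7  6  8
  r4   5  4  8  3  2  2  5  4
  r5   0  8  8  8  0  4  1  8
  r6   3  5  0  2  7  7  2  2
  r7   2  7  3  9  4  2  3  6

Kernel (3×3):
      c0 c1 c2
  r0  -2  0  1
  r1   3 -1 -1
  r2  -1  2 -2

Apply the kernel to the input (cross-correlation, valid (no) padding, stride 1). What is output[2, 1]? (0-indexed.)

The receptive field on the input at this output position is [7 2 0 / 5 1 3 / 4 8 3]. Elementwise product with the kernel and sum: 7·-2 + 0·1 + 5·3 + 1·-1 + 3·-1 + 4·-1 + 8·2 + 3·-2.

3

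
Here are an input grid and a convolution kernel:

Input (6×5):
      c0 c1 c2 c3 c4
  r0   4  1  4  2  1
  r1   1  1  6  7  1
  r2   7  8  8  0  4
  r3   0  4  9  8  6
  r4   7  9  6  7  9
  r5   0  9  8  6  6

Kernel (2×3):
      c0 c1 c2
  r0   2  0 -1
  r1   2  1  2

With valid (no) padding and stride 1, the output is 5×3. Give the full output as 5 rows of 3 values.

Output[0,0]: The receptive field on the input at this output position is [4 1 4 / 1 1 6]. Elementwise product with the kernel and sum: 4·2 + 4·-1 + 1·2 + 1·1 + 6·2.
Output[0,1]: The receptive field on the input at this output position is [1 4 2 / 1 6 7]. Elementwise product with the kernel and sum: 1·2 + 2·-1 + 1·2 + 6·1 + 7·2.

19 22 28
34 19 35
28 49 50
26 38 49
33 49 37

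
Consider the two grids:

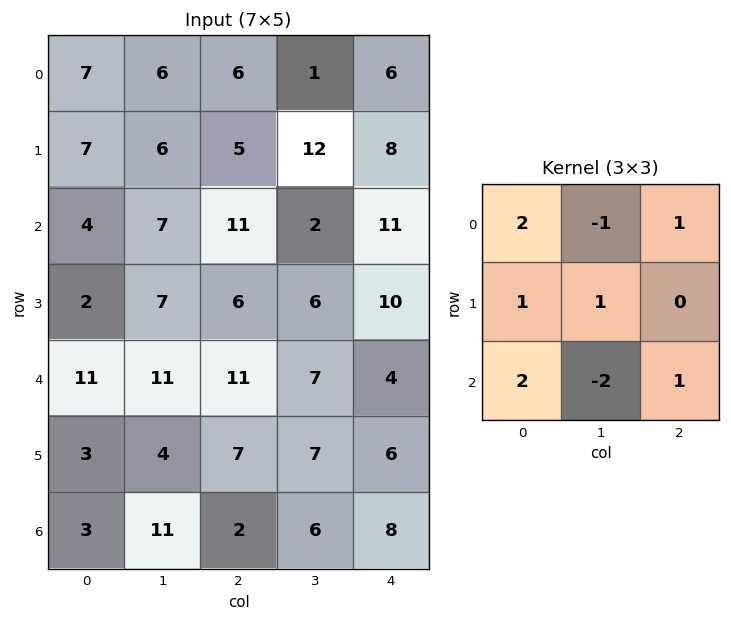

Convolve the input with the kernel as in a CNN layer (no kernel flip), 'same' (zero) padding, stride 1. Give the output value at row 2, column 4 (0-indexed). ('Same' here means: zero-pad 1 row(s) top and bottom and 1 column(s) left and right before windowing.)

21

The receptive field on the zero-padded input at this output position is [12 8 0 / 2 11 0 / 6 10 0]. Elementwise product with the kernel and sum: 12·2 + 8·-1 + 0·1 + 2·1 + 11·1 + 6·2 + 10·-2 + 0·1.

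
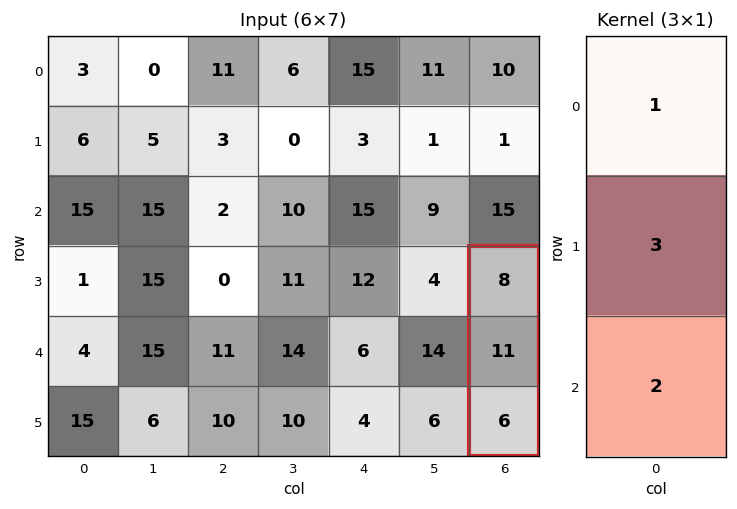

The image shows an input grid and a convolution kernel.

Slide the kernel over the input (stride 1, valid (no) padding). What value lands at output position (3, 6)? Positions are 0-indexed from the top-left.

53

The receptive field on the input at this output position is [8 / 11 / 6]. Elementwise product with the kernel and sum: 8·1 + 11·3 + 6·2.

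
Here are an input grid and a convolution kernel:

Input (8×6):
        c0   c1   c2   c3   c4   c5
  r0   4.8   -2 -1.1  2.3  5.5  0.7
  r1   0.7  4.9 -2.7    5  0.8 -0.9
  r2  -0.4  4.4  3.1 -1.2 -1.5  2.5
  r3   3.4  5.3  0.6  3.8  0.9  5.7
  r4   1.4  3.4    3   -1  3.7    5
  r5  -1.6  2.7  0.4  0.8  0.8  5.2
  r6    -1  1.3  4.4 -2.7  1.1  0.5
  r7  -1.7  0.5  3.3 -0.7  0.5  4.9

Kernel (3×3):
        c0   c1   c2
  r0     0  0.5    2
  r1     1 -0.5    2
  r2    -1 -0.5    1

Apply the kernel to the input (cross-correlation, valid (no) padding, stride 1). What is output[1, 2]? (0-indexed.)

The receptive field on the input at this output position is [-2.7 5 0.8 / 3.1 -1.2 -1.5 / 0.6 3.8 0.9]. Elementwise product with the kernel and sum: 5·0.5 + 0.8·2 + 3.1·1 + -1.2·-0.5 + -1.5·2 + 0.6·-1 + 3.8·-0.5 + 0.9·1.

3.2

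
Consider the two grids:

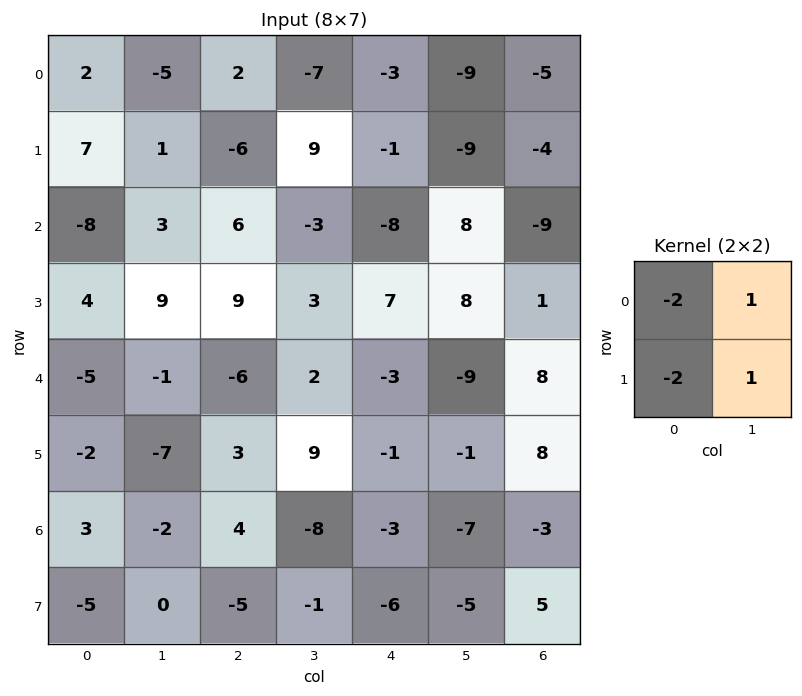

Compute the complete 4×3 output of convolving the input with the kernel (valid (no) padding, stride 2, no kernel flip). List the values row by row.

-22 10 -10
20 -30 18
6 17 -2
2 -7 6

Output[0,0]: The receptive field on the input at this output position is [2 -5 / 7 1]. Elementwise product with the kernel and sum: 2·-2 + -5·1 + 7·-2 + 1·1.
Output[0,1]: The receptive field on the input at this output position is [2 -7 / -6 9]. Elementwise product with the kernel and sum: 2·-2 + -7·1 + -6·-2 + 9·1.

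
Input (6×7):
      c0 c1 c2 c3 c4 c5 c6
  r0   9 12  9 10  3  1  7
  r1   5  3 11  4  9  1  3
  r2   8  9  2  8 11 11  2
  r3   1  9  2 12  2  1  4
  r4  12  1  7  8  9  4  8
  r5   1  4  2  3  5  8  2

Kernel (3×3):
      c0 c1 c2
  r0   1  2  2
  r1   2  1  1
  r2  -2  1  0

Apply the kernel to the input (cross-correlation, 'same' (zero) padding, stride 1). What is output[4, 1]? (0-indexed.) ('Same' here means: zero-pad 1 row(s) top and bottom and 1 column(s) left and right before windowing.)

The receptive field on the zero-padded input at this output position is [1 9 2 / 12 1 7 / 1 4 2]. Elementwise product with the kernel and sum: 1·1 + 9·2 + 2·2 + 12·2 + 1·1 + 7·1 + 1·-2 + 4·1.

57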